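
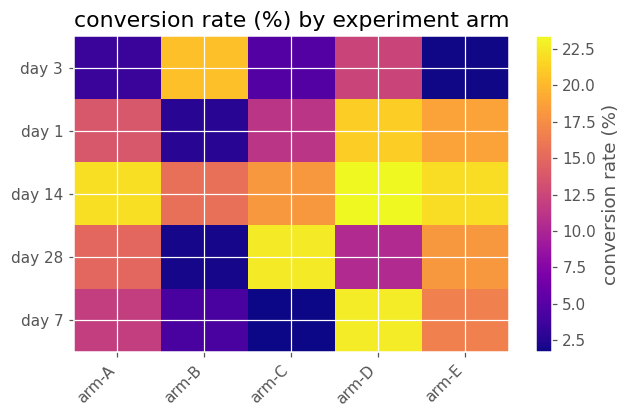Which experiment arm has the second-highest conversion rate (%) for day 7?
arm-E

Top 3 for day 7: arm-D ≈ 22, arm-E ≈ 16, arm-A ≈ 12.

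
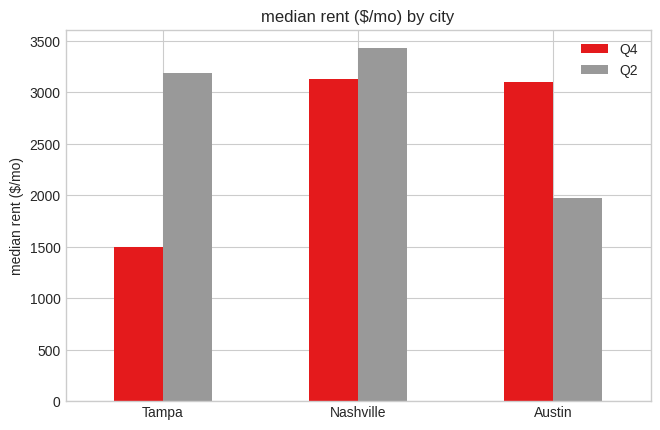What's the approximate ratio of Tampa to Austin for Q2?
Tampa ≈ 3000, Austin ≈ 2000; 3000/2000 ≈ 1.5.

≈ 1.5×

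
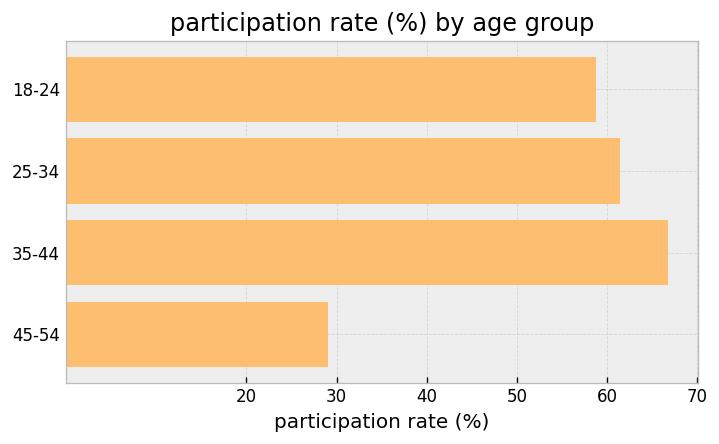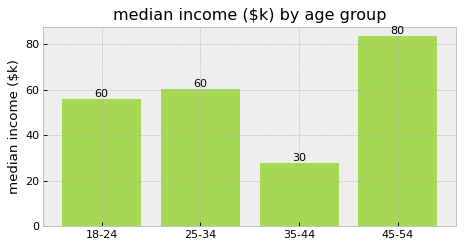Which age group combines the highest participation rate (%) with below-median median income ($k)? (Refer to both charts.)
35-44

Chart 2 median median income ($k) ≈ 60; below-median age groups: 18-24, 35-44. Among those, 35-44 has the highest participation rate (%) (≈ 70).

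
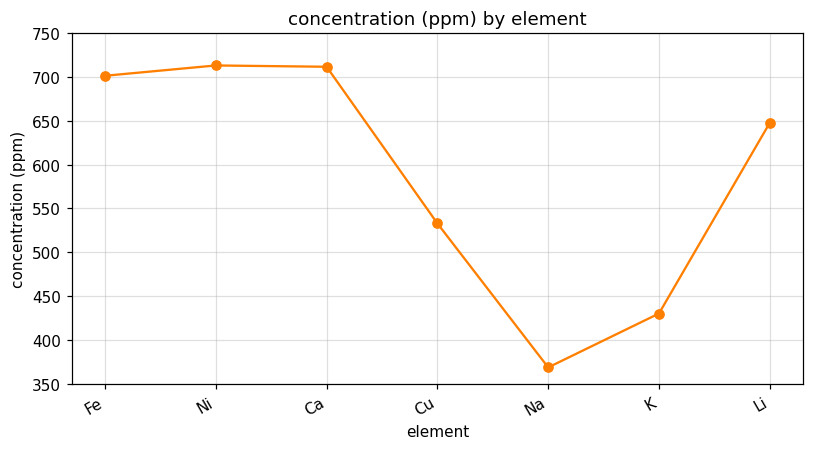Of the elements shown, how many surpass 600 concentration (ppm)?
Above 600: Fe, Ni, Ca, Li.

4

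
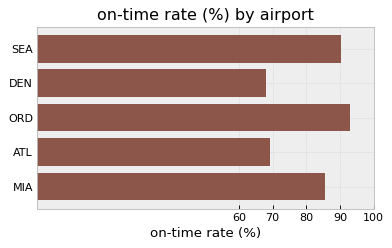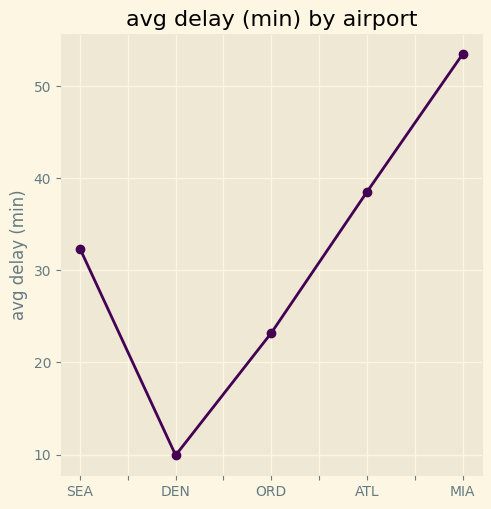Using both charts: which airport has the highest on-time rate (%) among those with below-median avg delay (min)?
ORD

Chart 2 median avg delay (min) ≈ 30; below-median airports: DEN, ORD. Among those, ORD has the highest on-time rate (%) (≈ 90).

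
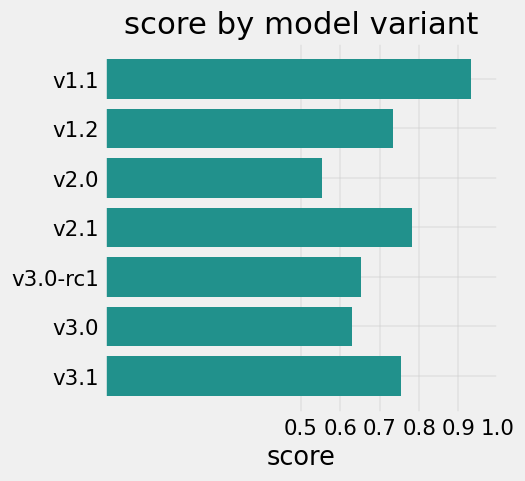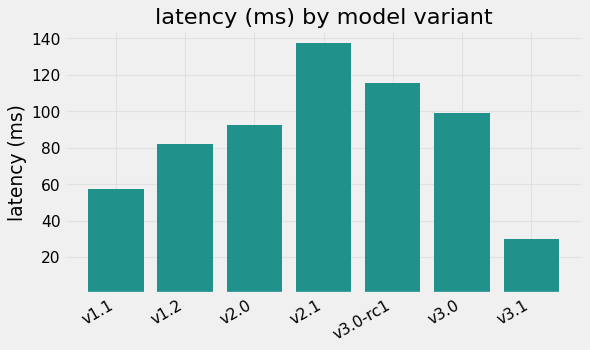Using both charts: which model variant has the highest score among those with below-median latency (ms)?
Chart 2 median latency (ms) ≈ 100; below-median model variants: v1.1, v1.2, v3.1. Among those, v1.1 has the highest score (≈ 0.9).

v1.1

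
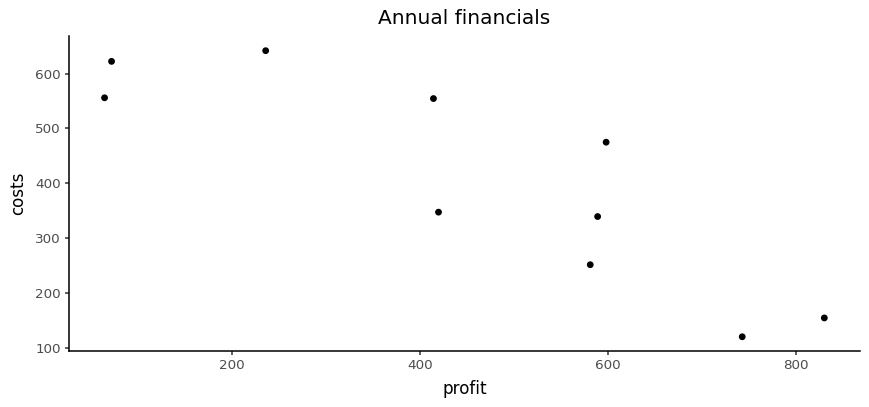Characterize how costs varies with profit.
Points are negatively correlated; strong (|r| ≈ 0.9).

negative, strong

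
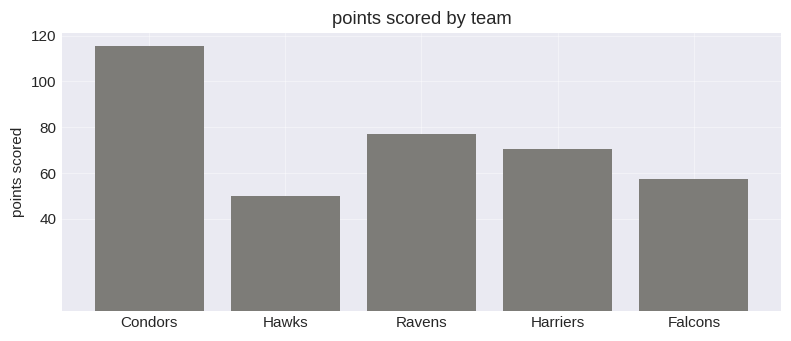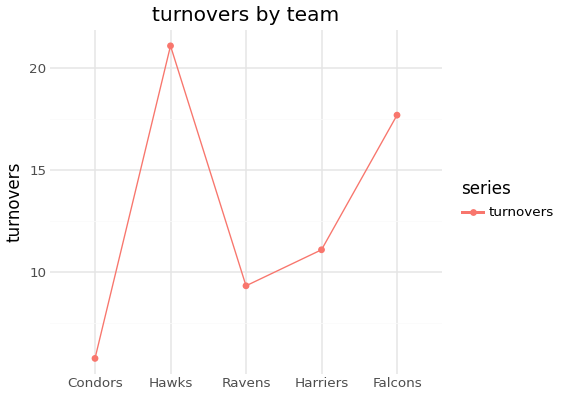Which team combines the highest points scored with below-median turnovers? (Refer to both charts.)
Condors

Chart 2 median turnovers ≈ 12; below-median teams: Condors, Ravens. Among those, Condors has the highest points scored (≈ 120).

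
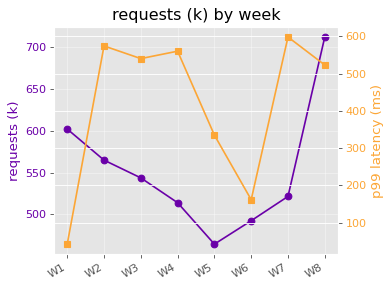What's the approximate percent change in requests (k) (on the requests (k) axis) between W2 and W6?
W2 ≈ 575, W6 ≈ 500; (500 − 575) / 575 ≈ -13%.

≈ -13%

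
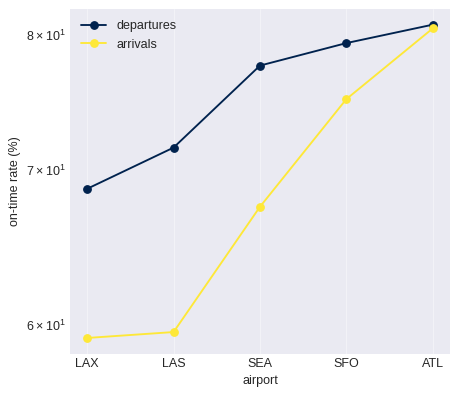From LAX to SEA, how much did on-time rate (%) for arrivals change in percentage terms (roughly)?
≈ +13.3%

LAX ≈ 60, SEA ≈ 68; (68 − 60) / 60 ≈ +13.3%.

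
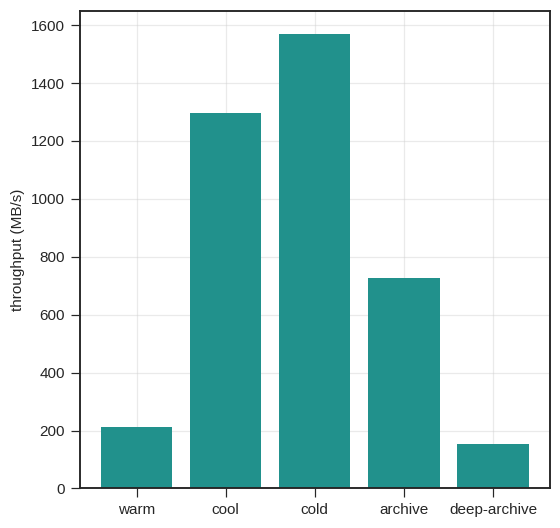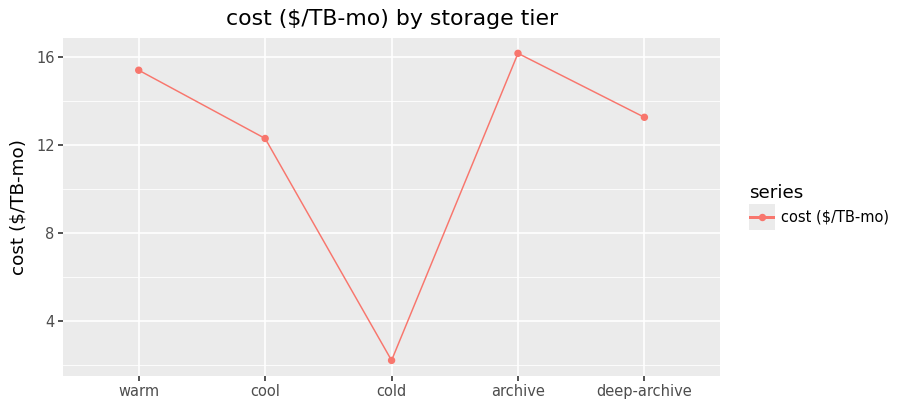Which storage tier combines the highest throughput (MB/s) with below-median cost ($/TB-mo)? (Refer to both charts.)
cold

Chart 2 median cost ($/TB-mo) ≈ 14; below-median storage tiers: cool, cold. Among those, cold has the highest throughput (MB/s) (≈ 1600).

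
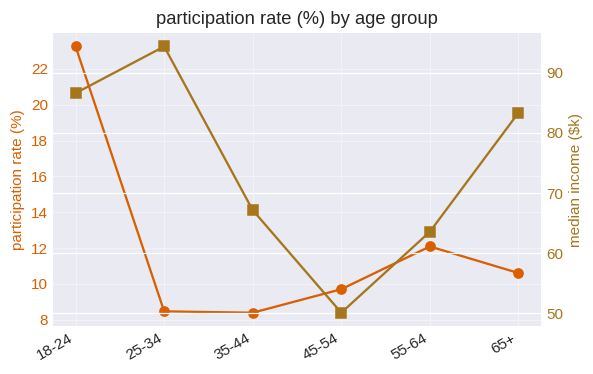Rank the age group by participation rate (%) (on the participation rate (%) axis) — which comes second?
Top 3 (on the participation rate (%) axis): 18-24 ≈ 24, 55-64 ≈ 12, 65+ ≈ 10.

55-64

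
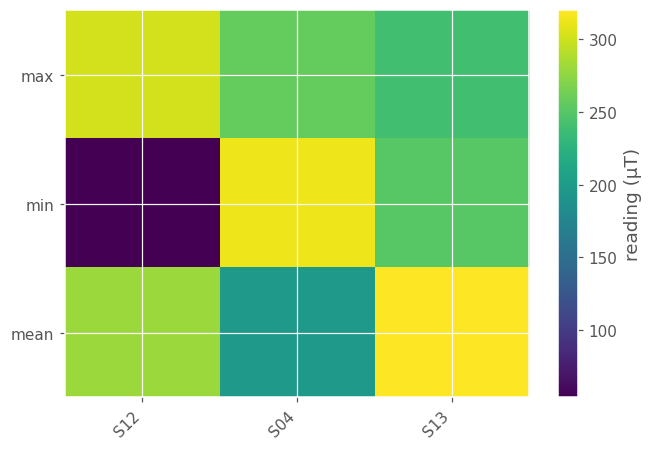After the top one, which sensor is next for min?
S13

Top 3 for min: S04 ≈ 325, S13 ≈ 250, S12 ≈ 50.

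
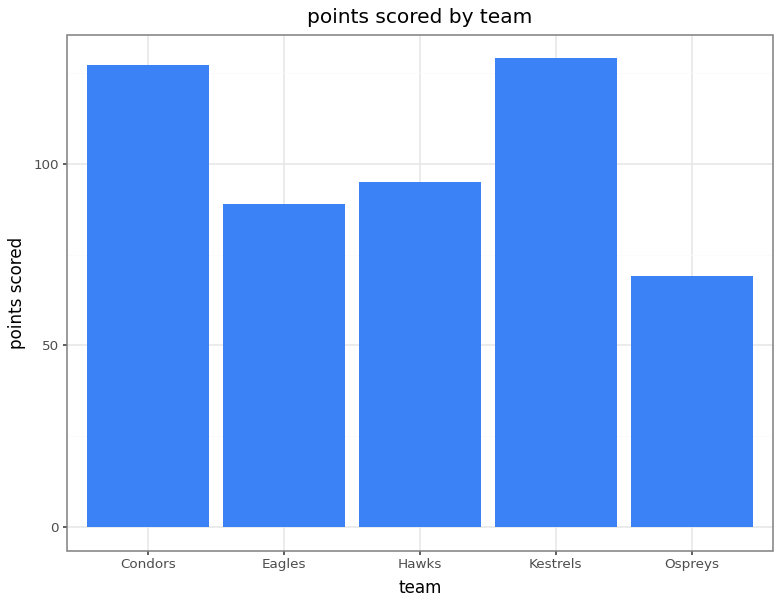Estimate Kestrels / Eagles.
≈ 1.5×

Kestrels ≈ 120, Eagles ≈ 80; 120/80 ≈ 1.5.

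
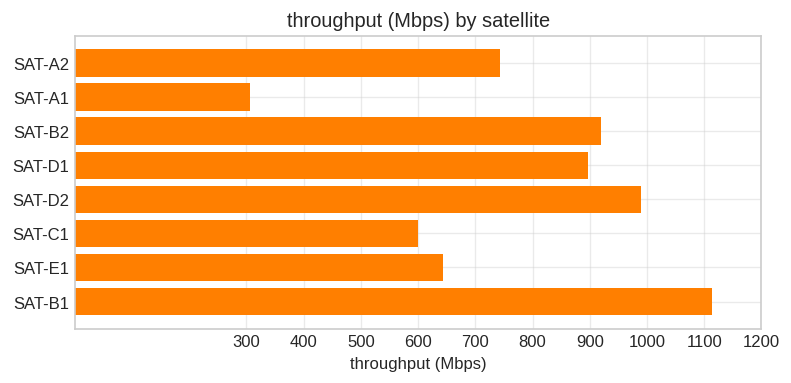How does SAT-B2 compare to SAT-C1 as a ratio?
SAT-B2 ≈ 900, SAT-C1 ≈ 600; 900/600 ≈ 1.5.

≈ 1.5×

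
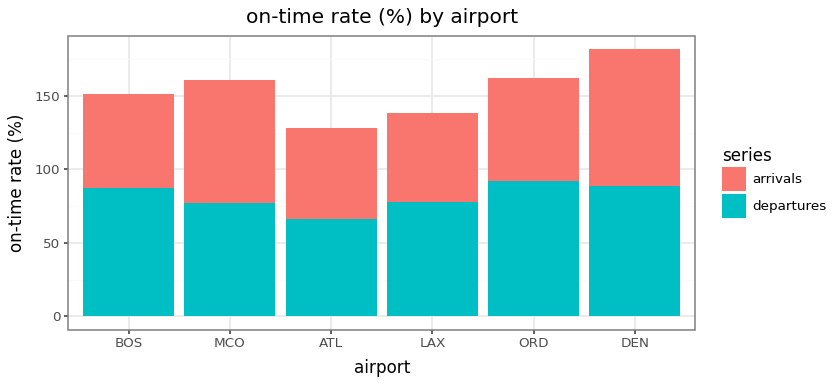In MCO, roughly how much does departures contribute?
departures top ≈ 80, bottom ≈ 0; segment ≈ 80.

≈ 80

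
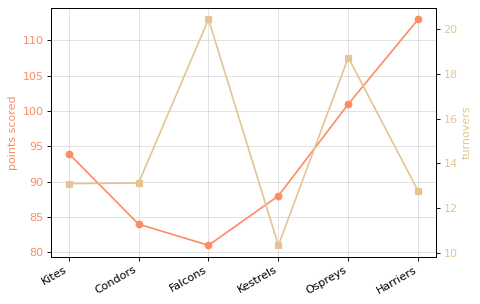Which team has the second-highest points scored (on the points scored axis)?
Top 3 (on the points scored axis): Harriers ≈ 115, Ospreys ≈ 100, Kites ≈ 95.

Ospreys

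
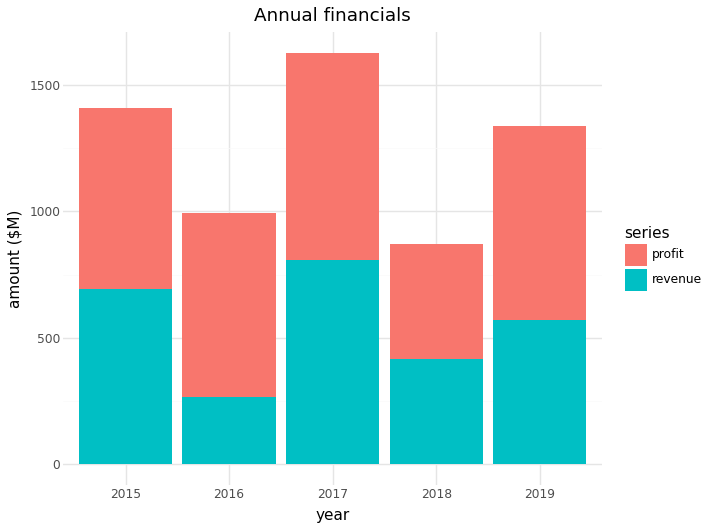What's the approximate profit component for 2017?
≈ 800

profit top ≈ 1600, bottom ≈ 800; segment ≈ 800.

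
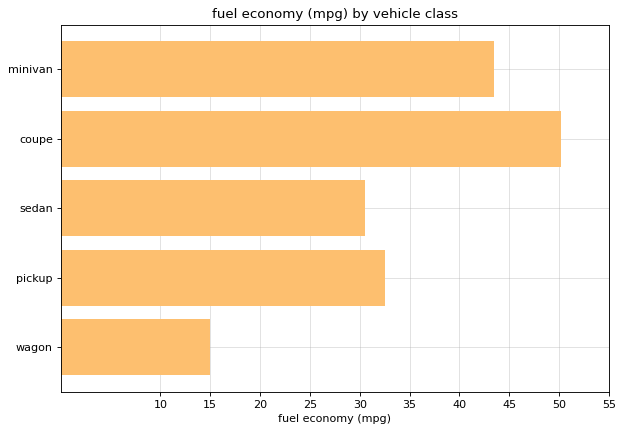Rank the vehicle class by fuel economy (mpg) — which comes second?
Top 3: coupe ≈ 50, minivan ≈ 45, pickup ≈ 30.

minivan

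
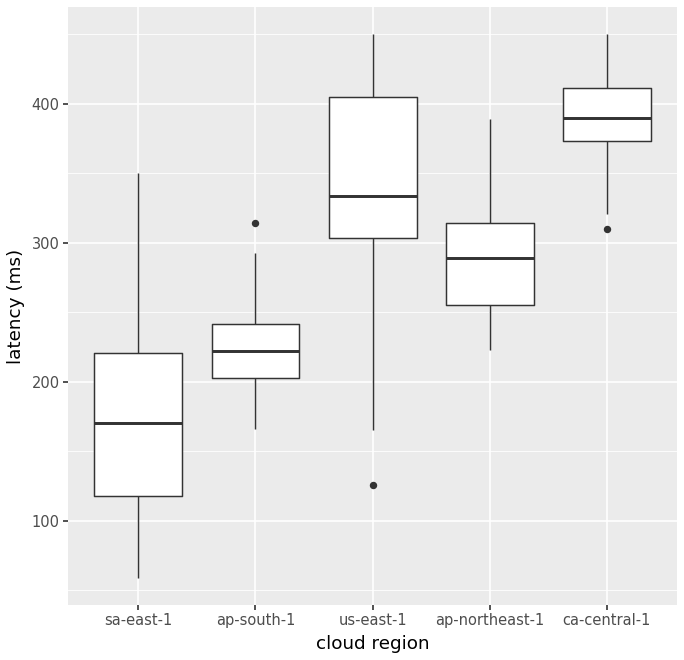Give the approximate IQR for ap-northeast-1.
Q3 ≈ 320, Q1 ≈ 260; IQR ≈ 60.

≈ 60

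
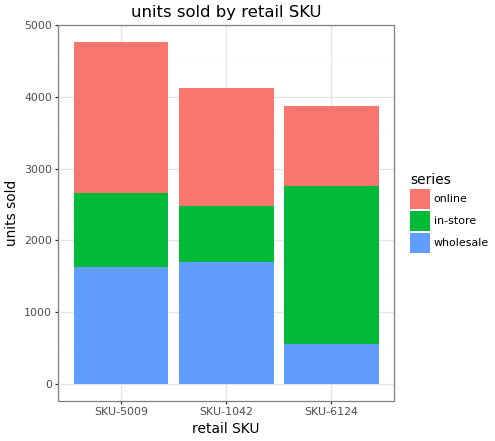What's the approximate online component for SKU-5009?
≈ 2500

online top ≈ 5000, bottom ≈ 2500; segment ≈ 2500.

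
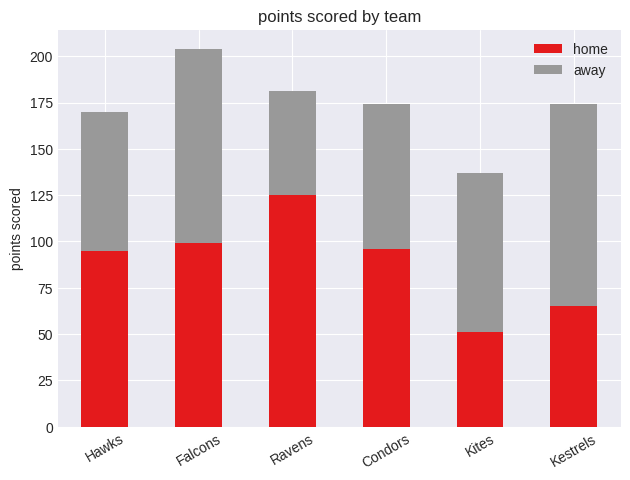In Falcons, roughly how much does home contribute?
home top ≈ 100, bottom ≈ 0; segment ≈ 100.

≈ 100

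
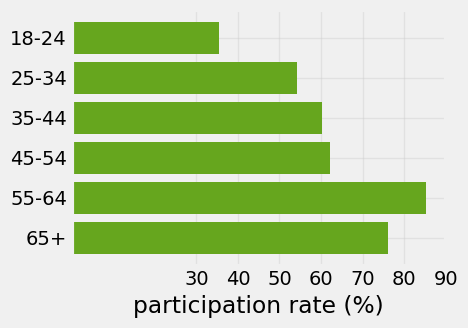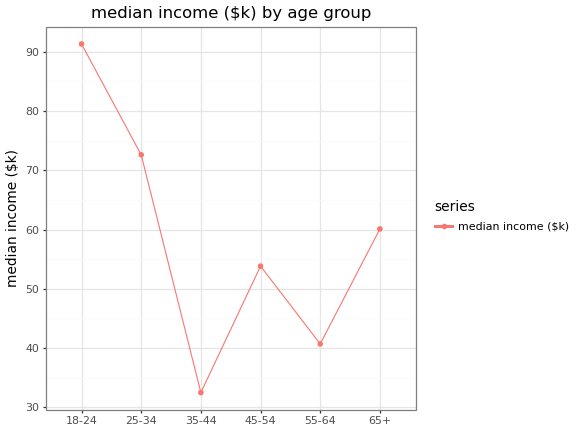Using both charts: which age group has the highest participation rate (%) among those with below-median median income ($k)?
55-64

Chart 2 median median income ($k) ≈ 60; below-median age groups: 35-44, 45-54, 55-64. Among those, 55-64 has the highest participation rate (%) (≈ 90).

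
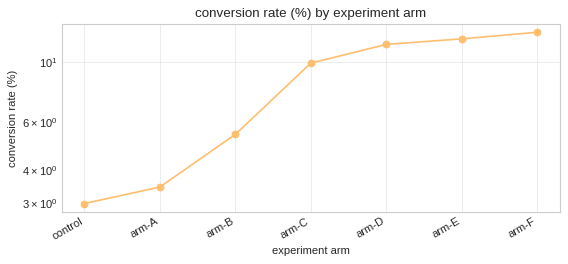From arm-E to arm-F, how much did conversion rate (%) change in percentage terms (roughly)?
≈ +8.3%

arm-E ≈ 12, arm-F ≈ 13; (13 − 12) / 12 ≈ +8.3%.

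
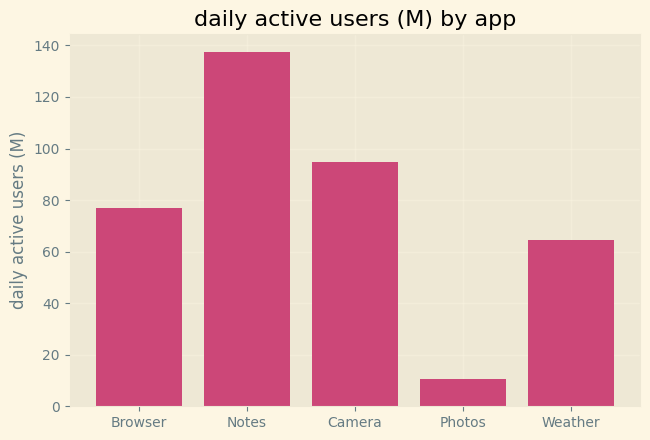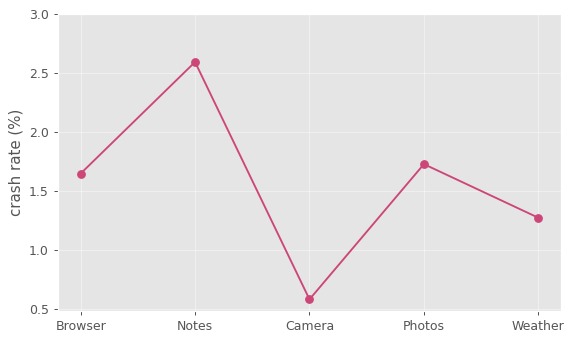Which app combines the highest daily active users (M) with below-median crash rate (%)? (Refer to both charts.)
Camera

Chart 2 median crash rate (%) ≈ 1.5; below-median apps: Camera, Weather. Among those, Camera has the highest daily active users (M) (≈ 100).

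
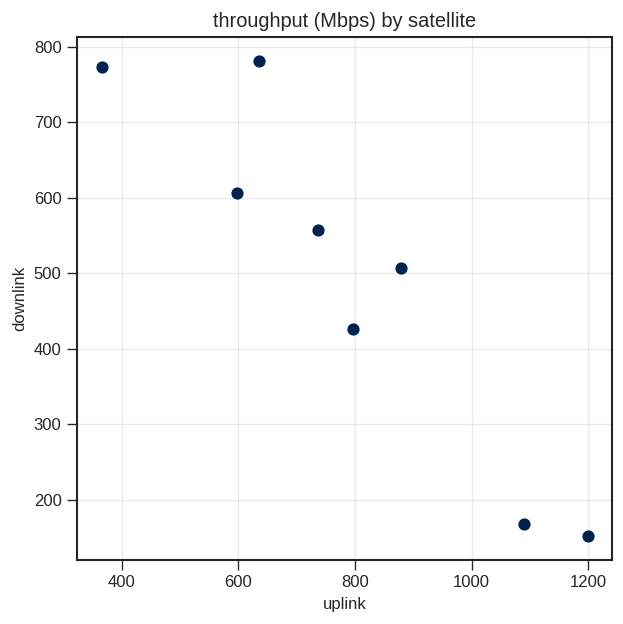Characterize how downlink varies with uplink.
negative, strong

Points are negatively correlated; strong (|r| ≈ 0.9).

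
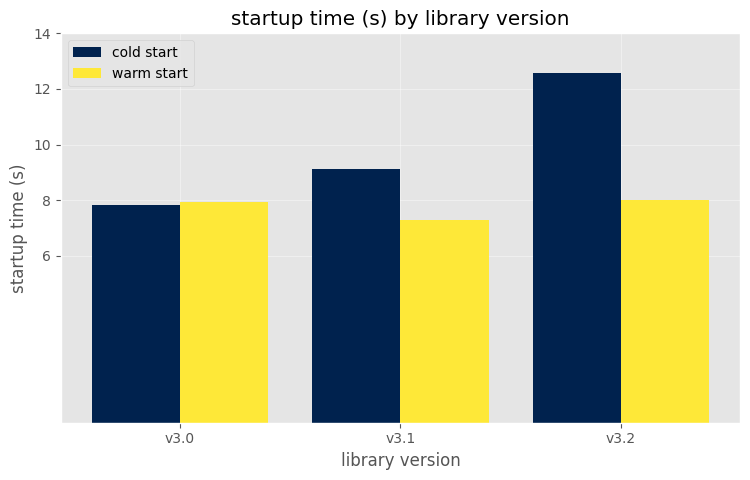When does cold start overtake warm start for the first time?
v3.1

v3.0: cold start ≈ 8 vs warm start ≈ 8 (not yet); v3.1: cold start ≈ 10 vs warm start ≈ 8 (first crossover).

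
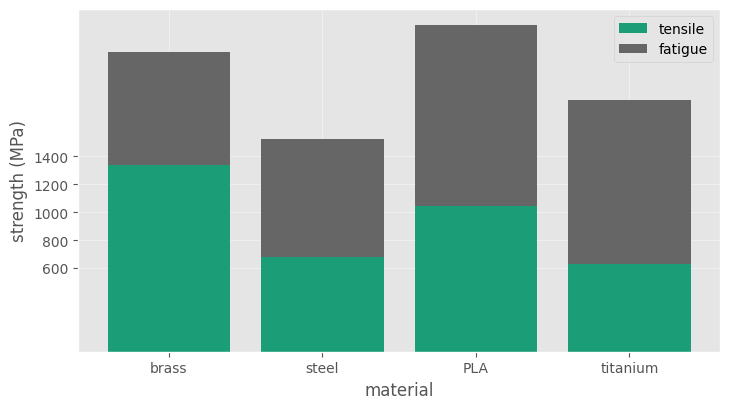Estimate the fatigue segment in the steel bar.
fatigue top ≈ 1600, bottom ≈ 600; segment ≈ 1000.

≈ 1000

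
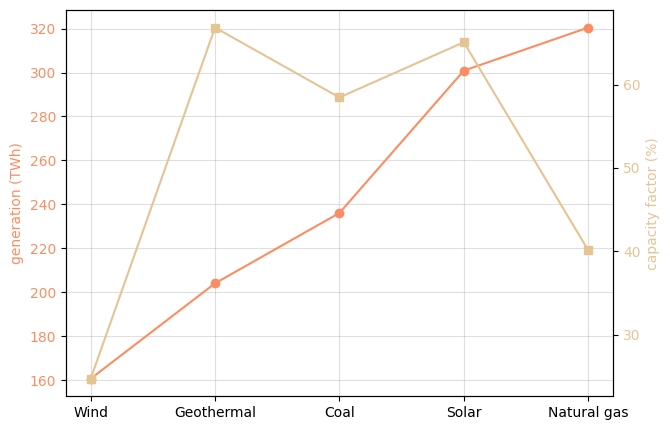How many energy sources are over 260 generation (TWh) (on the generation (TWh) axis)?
Above 260: Solar, Natural gas.

2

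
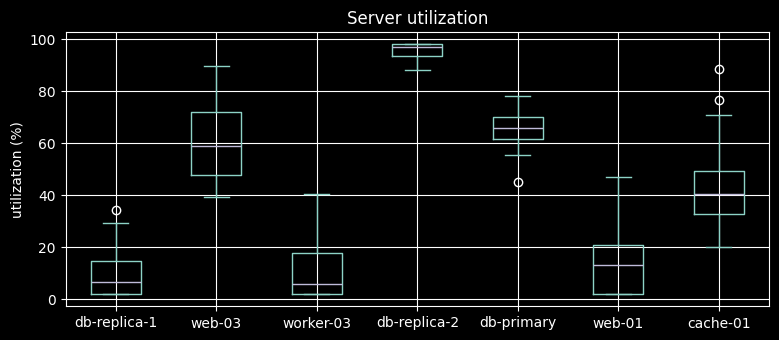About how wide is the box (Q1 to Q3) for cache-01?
≈ 20

Q3 ≈ 50, Q1 ≈ 30; IQR ≈ 20.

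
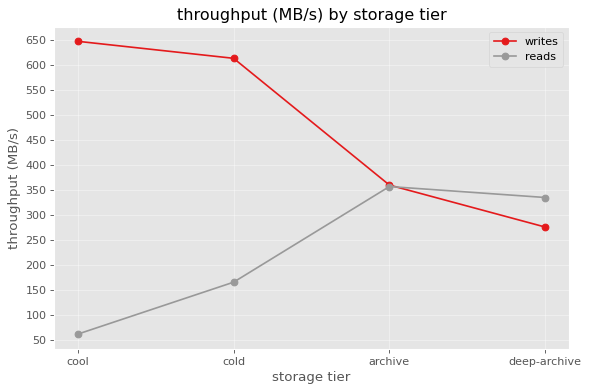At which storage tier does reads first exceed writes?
archive: reads ≈ 350 vs writes ≈ 350 (not yet); deep-archive: reads ≈ 350 vs writes ≈ 300 (first crossover).

deep-archive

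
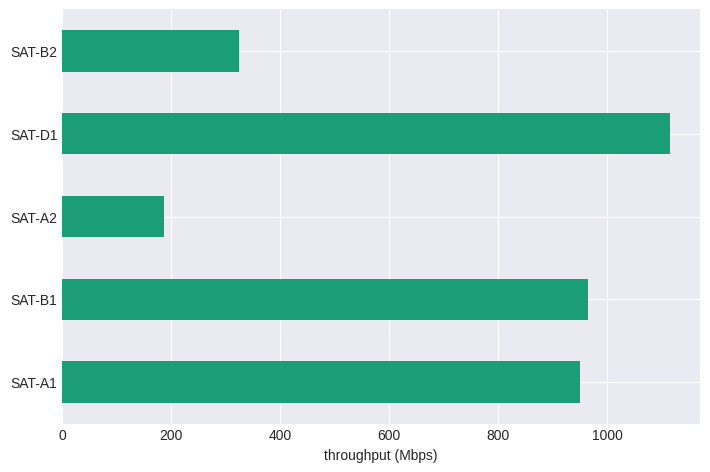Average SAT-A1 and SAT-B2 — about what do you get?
≈ 600

(900 + 300) / 2 ≈ 600.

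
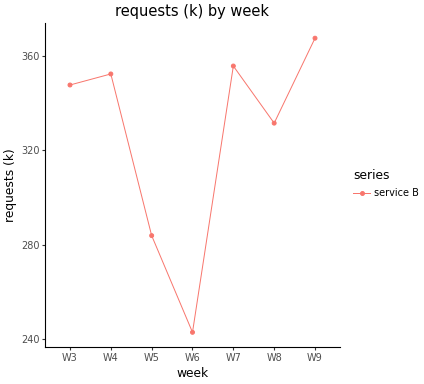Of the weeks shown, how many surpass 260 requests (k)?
Above 260: W3, W4, W5, W7, W8, W9.

6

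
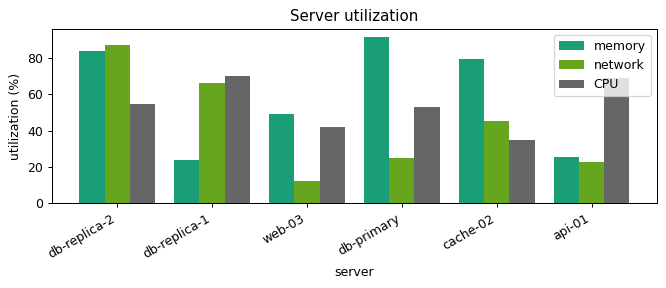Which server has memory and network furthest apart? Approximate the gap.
db-primary, ≈ 70 %

db-primary: memory ≈ 90, network ≈ 20 → gap ≈ 70. Next-largest (db-replica-1) is only ≈ 50.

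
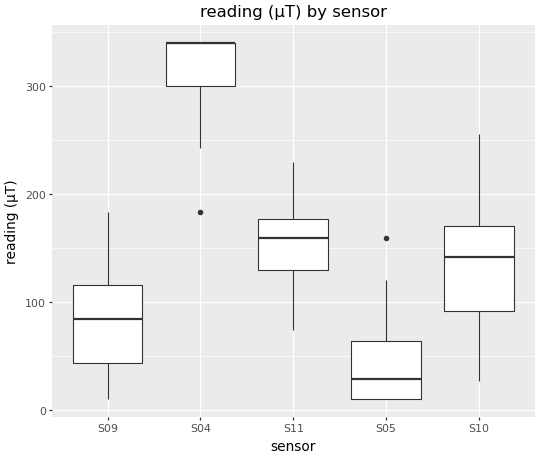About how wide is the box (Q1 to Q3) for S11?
≈ 50

Q3 ≈ 175, Q1 ≈ 125; IQR ≈ 50.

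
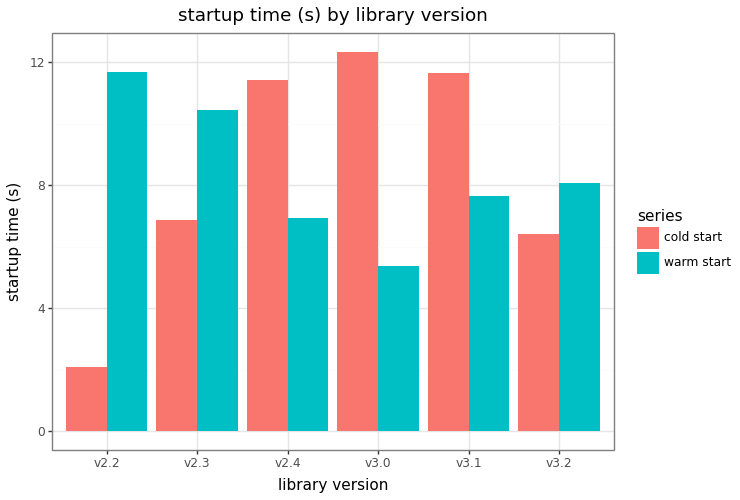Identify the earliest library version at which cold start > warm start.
v2.4

v2.3: cold start ≈ 6 vs warm start ≈ 10 (not yet); v2.4: cold start ≈ 12 vs warm start ≈ 6 (first crossover).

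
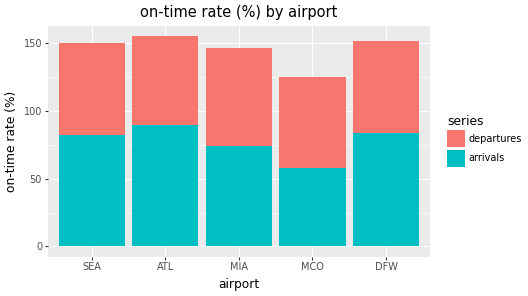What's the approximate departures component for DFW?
≈ 80

departures top ≈ 160, bottom ≈ 80; segment ≈ 80.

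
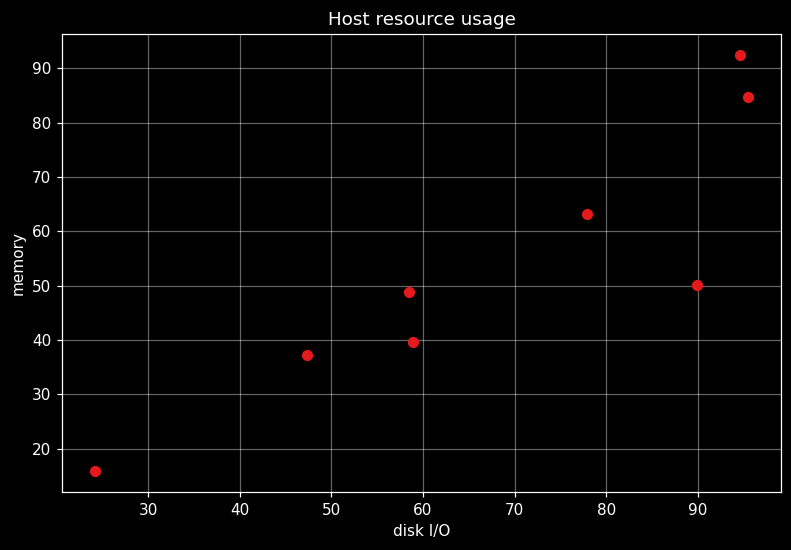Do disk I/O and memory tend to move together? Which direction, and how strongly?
positive, strong

Points are positively correlated; strong (|r| ≈ 0.9).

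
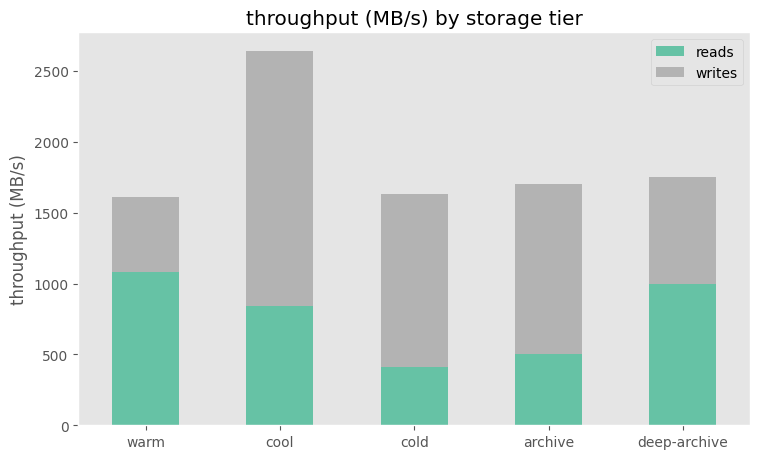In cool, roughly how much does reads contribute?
≈ 1000

reads top ≈ 1000, bottom ≈ 0; segment ≈ 1000.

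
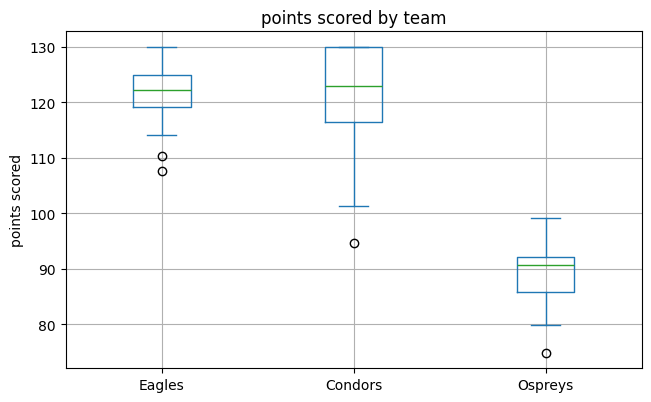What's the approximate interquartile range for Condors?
Q3 ≈ 130, Q1 ≈ 115; IQR ≈ 15.

≈ 15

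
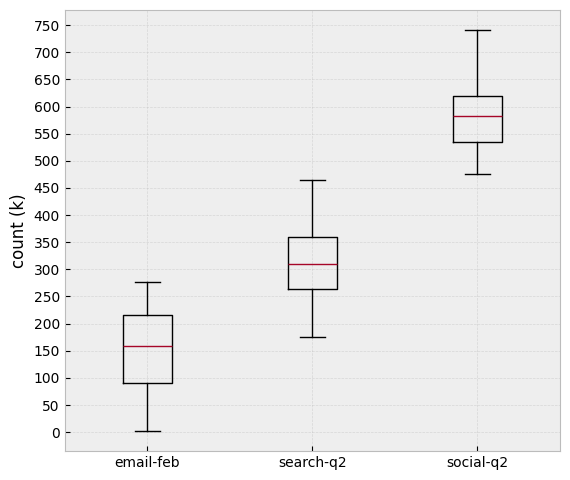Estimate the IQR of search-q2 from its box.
≈ 100

Q3 ≈ 350, Q1 ≈ 250; IQR ≈ 100.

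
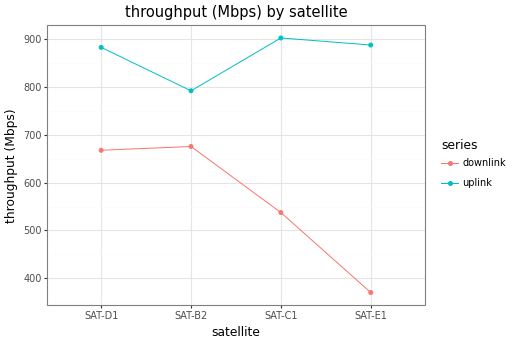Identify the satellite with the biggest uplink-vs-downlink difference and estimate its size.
SAT-E1, ≈ 550 Mbps

SAT-E1: uplink ≈ 900, downlink ≈ 350 → gap ≈ 550. Next-largest (SAT-C1) is only ≈ 350.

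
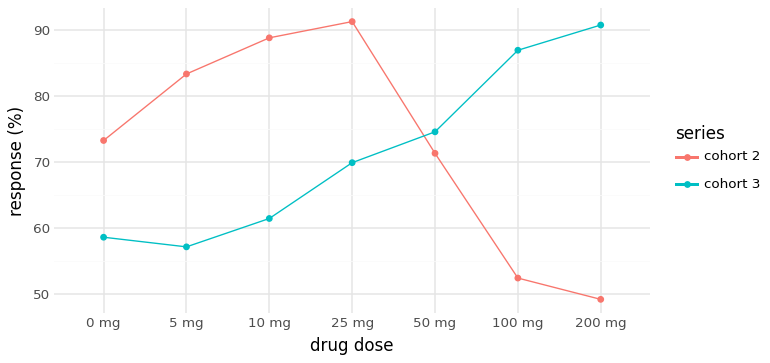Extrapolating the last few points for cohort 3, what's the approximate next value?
≈ 97.5

Last three: 75, 85, 90 → slope ≈ 7.5/step → next ≈ 97.5.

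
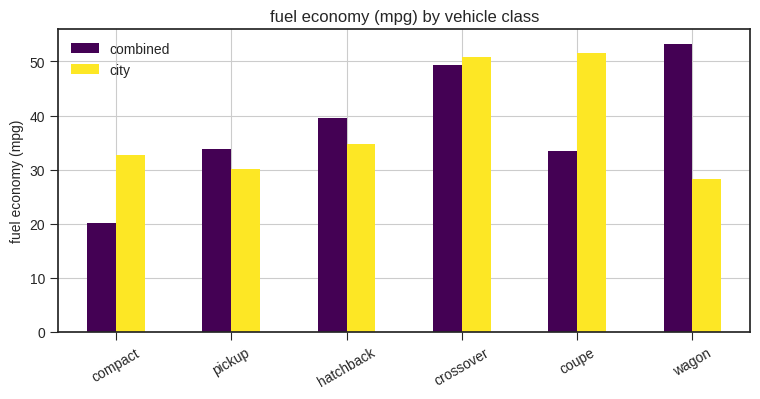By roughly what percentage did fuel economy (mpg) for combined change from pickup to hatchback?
≈ +14.3%

pickup ≈ 35, hatchback ≈ 40; (40 − 35) / 35 ≈ +14.3%.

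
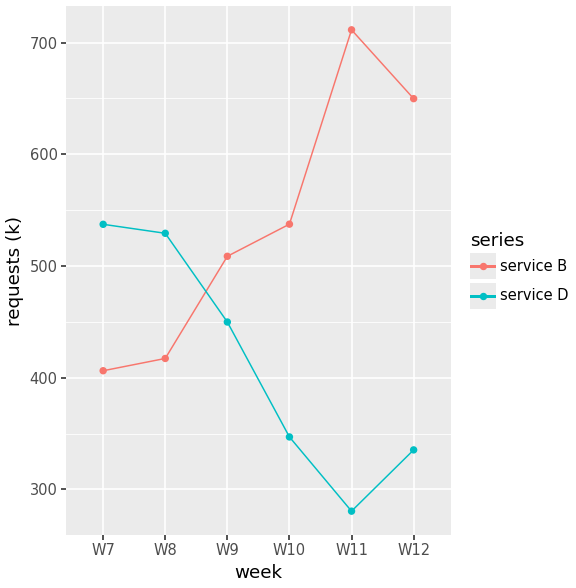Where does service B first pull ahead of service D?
W8: service B ≈ 400 vs service D ≈ 550 (not yet); W9: service B ≈ 500 vs service D ≈ 450 (first crossover).

W9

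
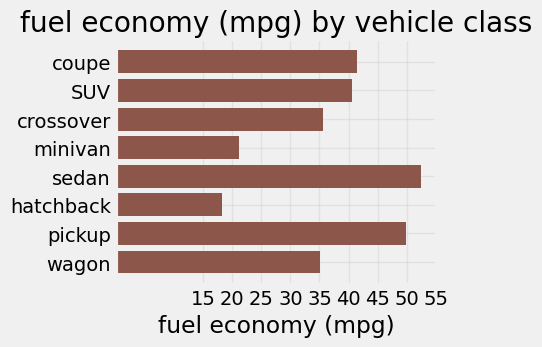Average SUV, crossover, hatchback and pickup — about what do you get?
≈ 36

(40 + 35 + 20 + 50) / 4 ≈ 36.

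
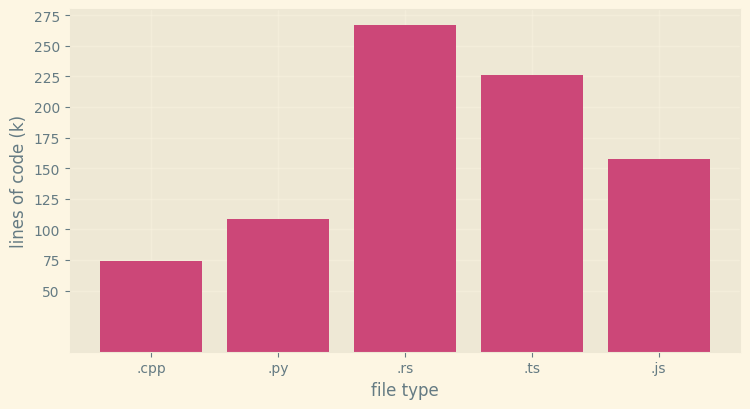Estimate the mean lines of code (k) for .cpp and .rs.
(75 + 275) / 2 ≈ 175.

≈ 175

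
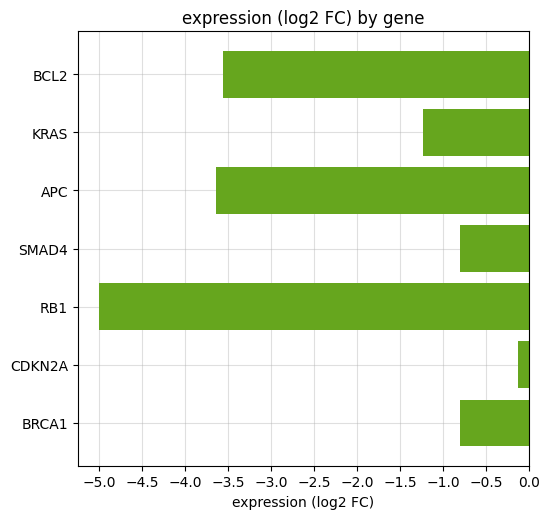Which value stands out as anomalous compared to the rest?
RB1

RB1 ≈ -5.0; the rest sit between ≈ -3.5 and ≈ 0.0.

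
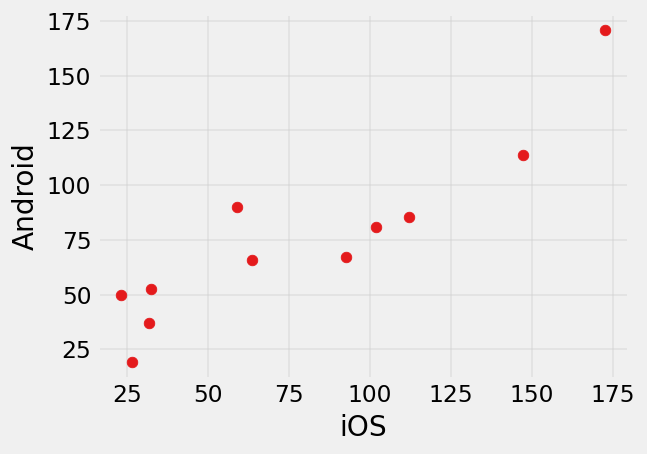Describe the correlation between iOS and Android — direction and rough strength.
positive, strong

Points are positively correlated; strong (|r| ≈ 0.9).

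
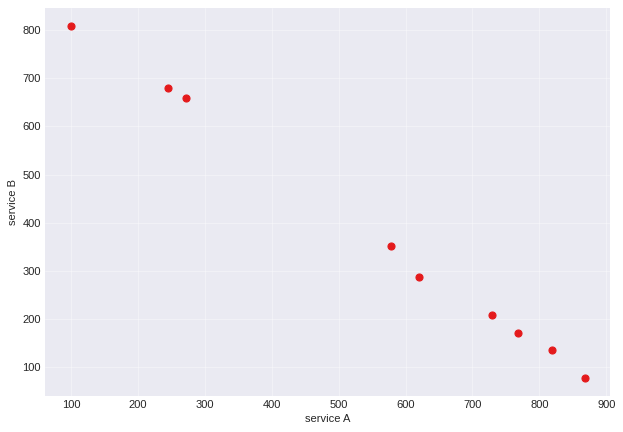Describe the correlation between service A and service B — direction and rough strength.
negative, strong

Points are negatively correlated; strong (|r| ≈ 1.0).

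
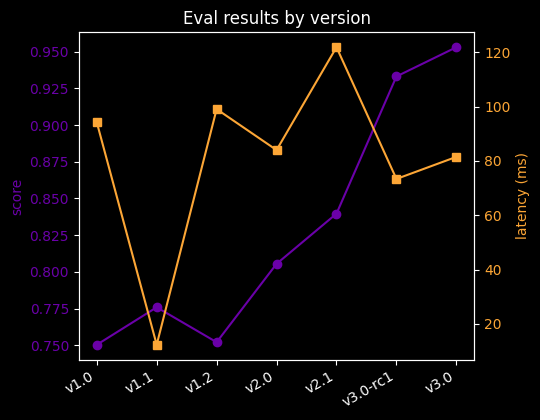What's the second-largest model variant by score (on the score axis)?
Top 3 (on the score axis): v3.0 ≈ 0.96, v3.0-rc1 ≈ 0.94, v2.1 ≈ 0.84.

v3.0-rc1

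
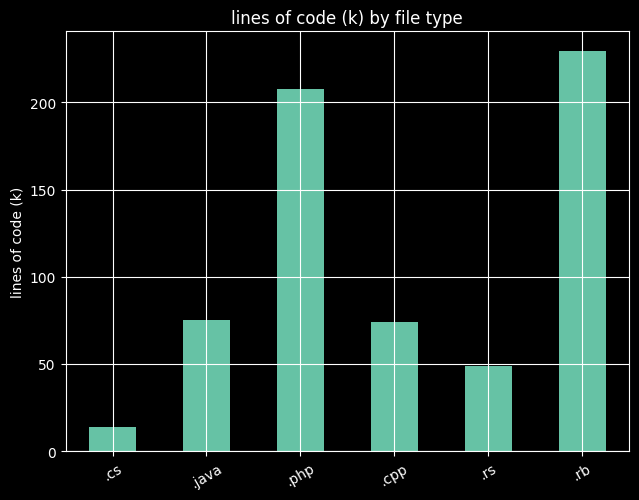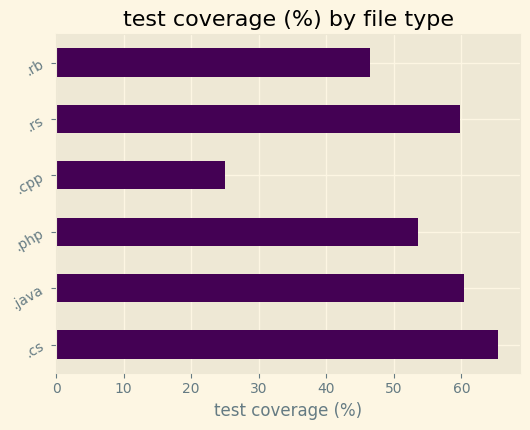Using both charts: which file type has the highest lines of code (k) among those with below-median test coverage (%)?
Chart 2 median test coverage (%) ≈ 60; below-median file types: .php, .cpp, .rb. Among those, .rb has the highest lines of code (k) (≈ 225).

.rb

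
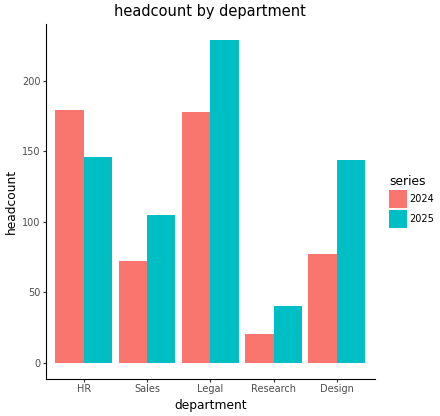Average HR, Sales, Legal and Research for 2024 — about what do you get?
≈ 115

(180 + 80 + 180 + 20) / 4 ≈ 115.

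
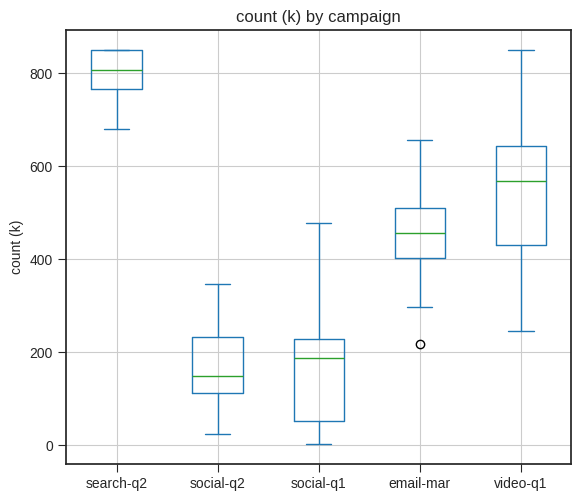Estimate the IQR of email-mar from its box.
Q3 ≈ 500, Q1 ≈ 400; IQR ≈ 100.

≈ 100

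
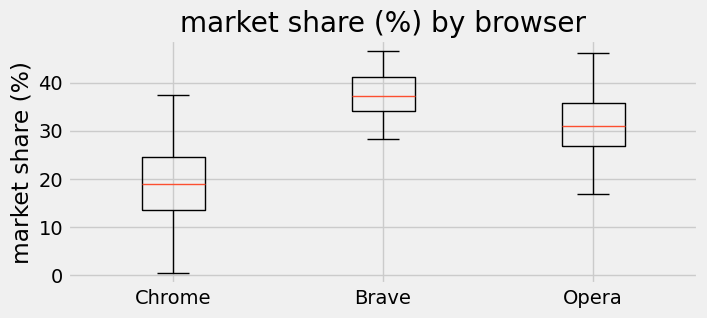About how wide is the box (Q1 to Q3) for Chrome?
Q3 ≈ 24, Q1 ≈ 14; IQR ≈ 10.

≈ 10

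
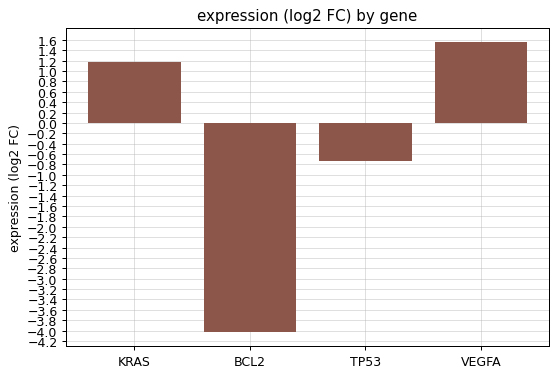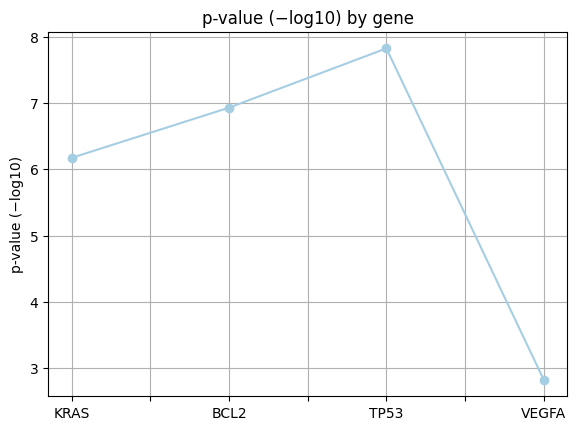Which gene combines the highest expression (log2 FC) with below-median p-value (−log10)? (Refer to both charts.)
Chart 2 median p-value (−log10) ≈ 7; below-median genes: KRAS, VEGFA. Among those, VEGFA has the highest expression (log2 FC) (≈ 1.6).

VEGFA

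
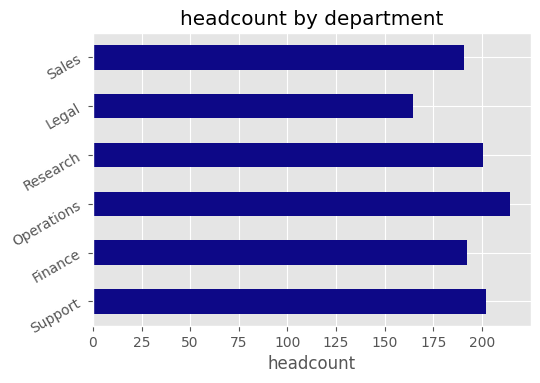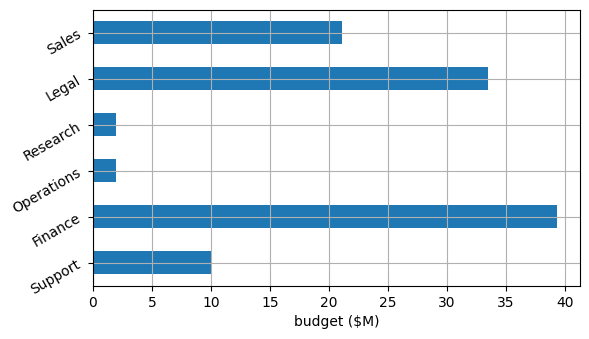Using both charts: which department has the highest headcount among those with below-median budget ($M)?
Chart 2 median budget ($M) ≈ 15; below-median departments: Support, Operations, Research. Among those, Operations has the highest headcount (≈ 220).

Operations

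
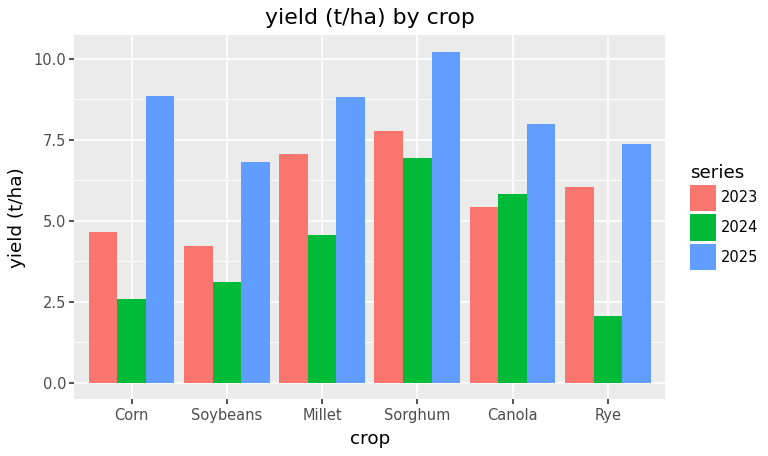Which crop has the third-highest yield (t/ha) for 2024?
Millet

Top 4 for 2024: Sorghum ≈ 7, Canola ≈ 6, Millet ≈ 5, Soybeans ≈ 3.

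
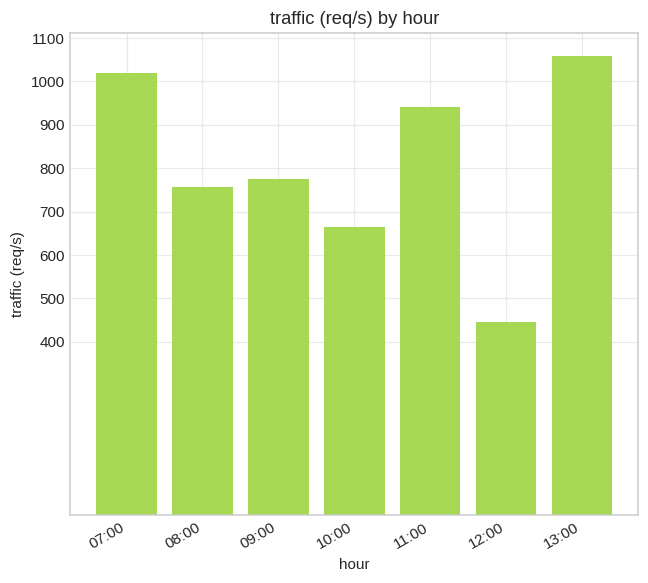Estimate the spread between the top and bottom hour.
≈ 700

Max 13:00 ≈ 1100, min 12:00 ≈ 400; range ≈ 700.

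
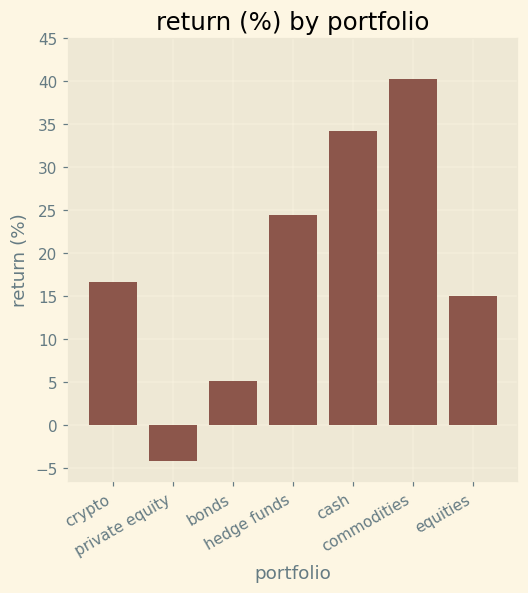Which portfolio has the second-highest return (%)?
Top 3: commodities ≈ 40, cash ≈ 35, hedge funds ≈ 25.

cash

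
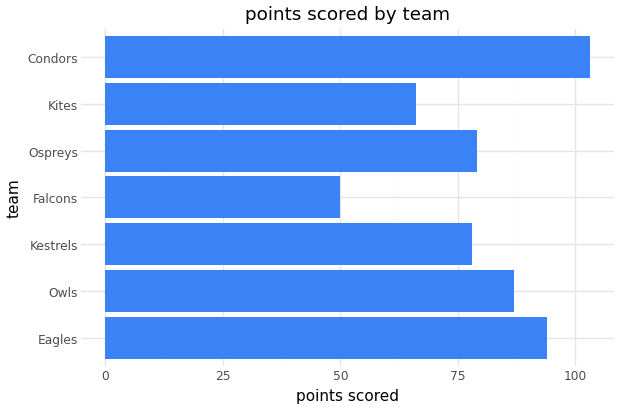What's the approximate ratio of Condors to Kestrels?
≈ 1.25×

Condors ≈ 100, Kestrels ≈ 80; 100/80 ≈ 1.25.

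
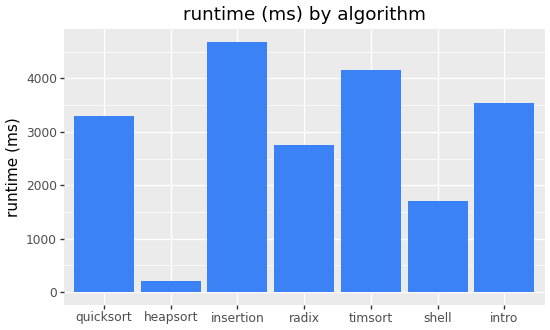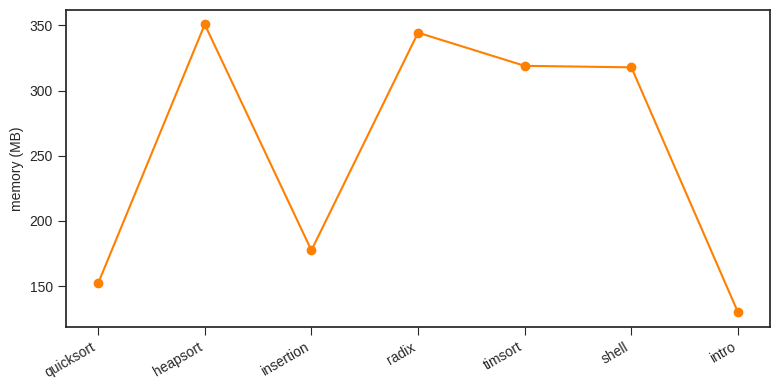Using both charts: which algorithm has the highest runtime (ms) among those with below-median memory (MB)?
Chart 2 median memory (MB) ≈ 300; below-median algorithms: quicksort, insertion, intro. Among those, insertion has the highest runtime (ms) (≈ 4500).

insertion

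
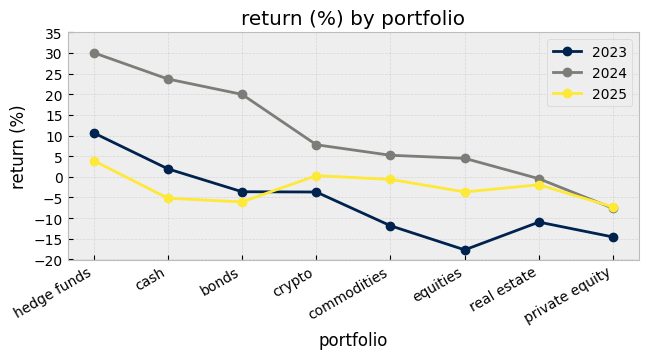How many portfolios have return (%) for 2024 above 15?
3

Above 15: hedge funds, cash, bonds.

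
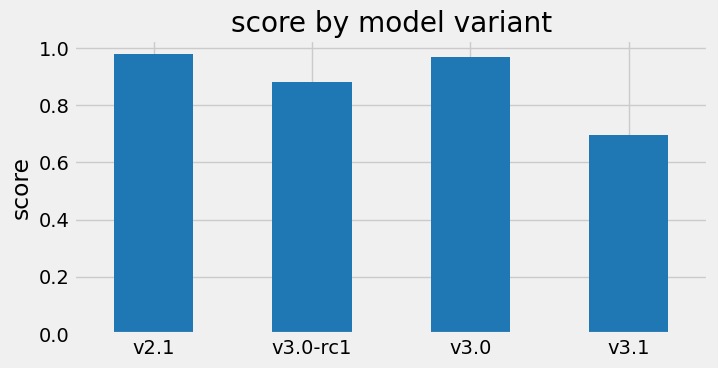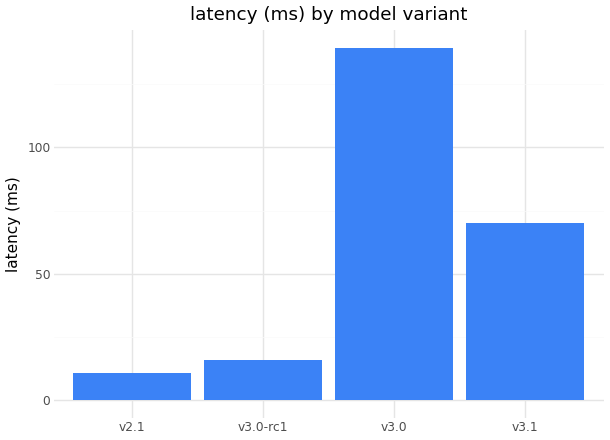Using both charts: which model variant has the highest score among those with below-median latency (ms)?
v2.1

Chart 2 median latency (ms) ≈ 40; below-median model variants: v2.1, v3.0-rc1. Among those, v2.1 has the highest score (≈ 1).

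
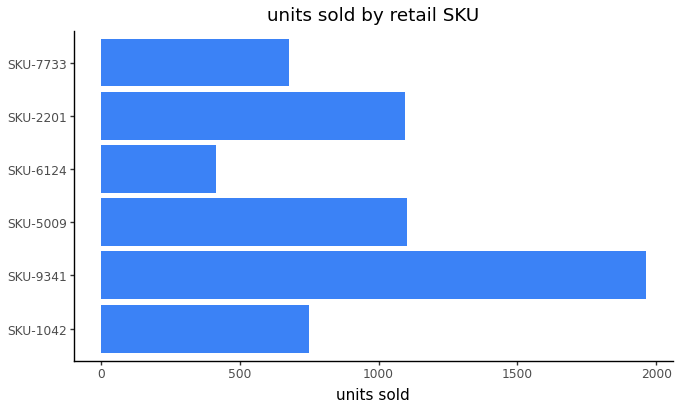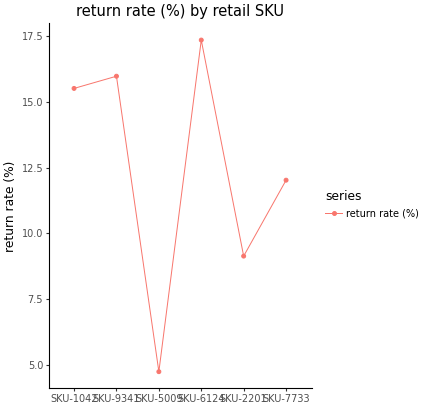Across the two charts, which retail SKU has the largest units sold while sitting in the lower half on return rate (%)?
SKU-5009

Chart 2 median return rate (%) ≈ 14; below-median retail SKUs: SKU-5009, SKU-2201, SKU-7733. Among those, SKU-5009 has the highest units sold (≈ 1200).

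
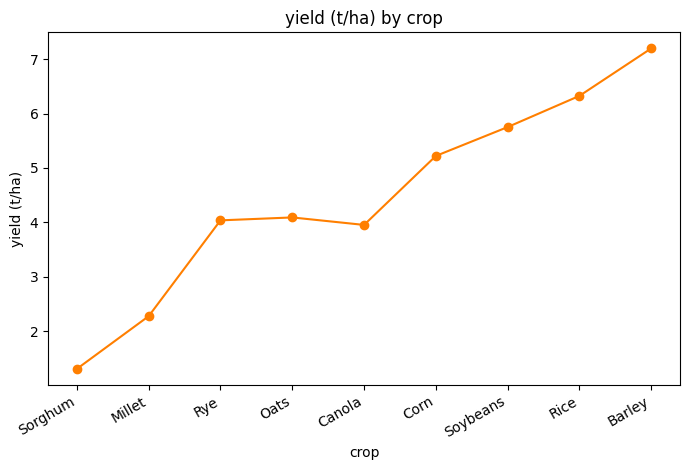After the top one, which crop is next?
Rice

Top 3: Barley ≈ 7.0, Rice ≈ 6.5, Soybeans ≈ 6.0.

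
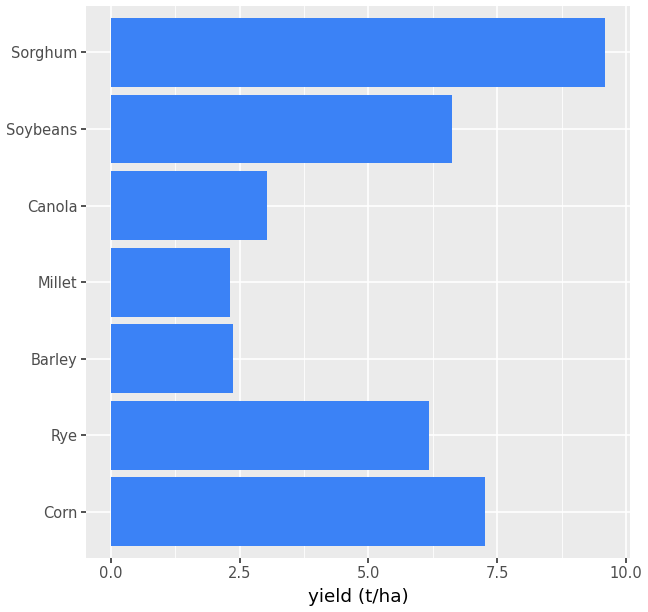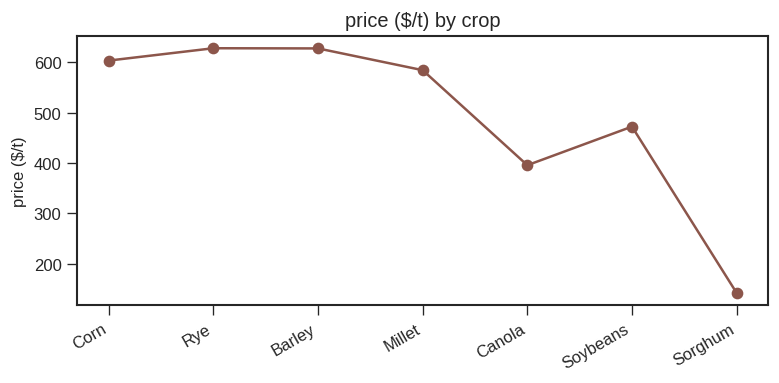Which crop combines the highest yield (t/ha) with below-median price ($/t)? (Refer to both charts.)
Chart 2 median price ($/t) ≈ 600; below-median crops: Canola, Soybeans, Sorghum. Among those, Sorghum has the highest yield (t/ha) (≈ 10).

Sorghum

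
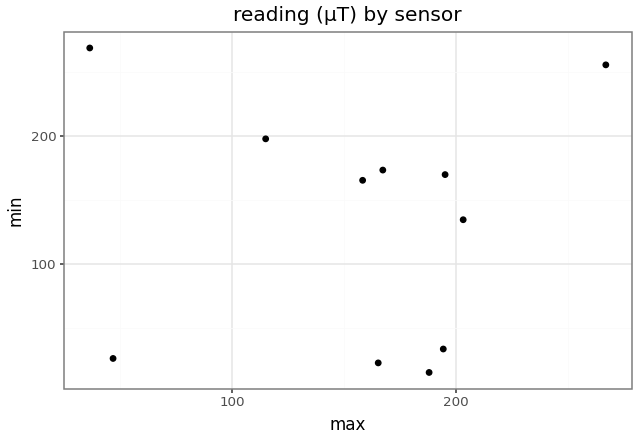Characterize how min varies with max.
Points are roughly uncorrelated; weak (|r| ≈ 0.0).

no clear correlation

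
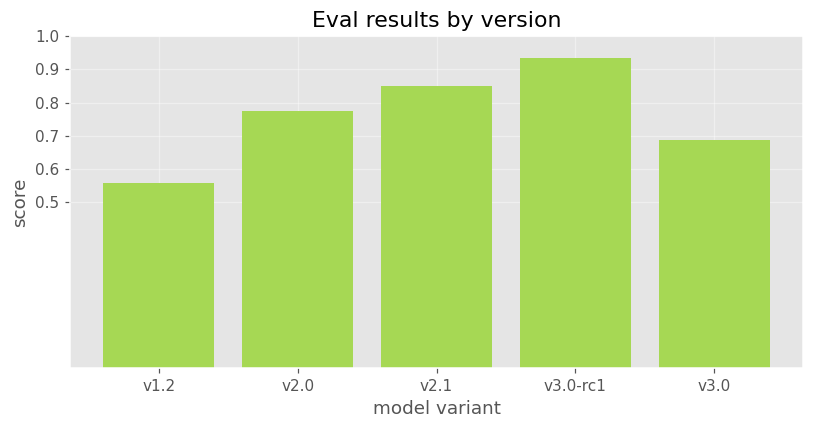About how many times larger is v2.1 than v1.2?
v2.1 ≈ 0.9, v1.2 ≈ 0.6; 0.9/0.6 ≈ 1.5.

≈ 1.5×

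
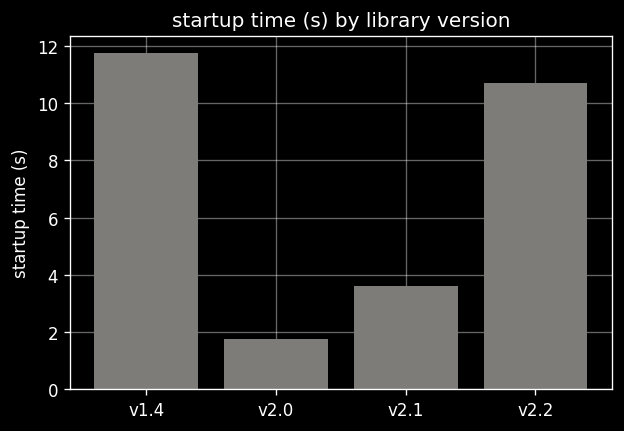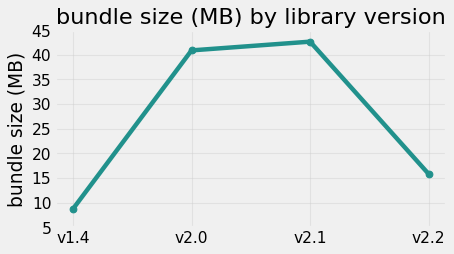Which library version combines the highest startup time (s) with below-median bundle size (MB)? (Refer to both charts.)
Chart 2 median bundle size (MB) ≈ 30; below-median library versions: v1.4, v2.2. Among those, v1.4 has the highest startup time (s) (≈ 12).

v1.4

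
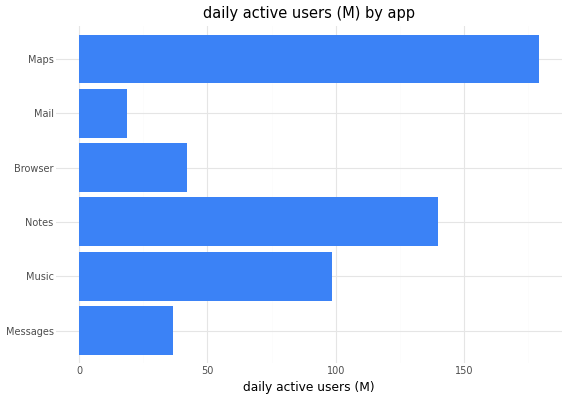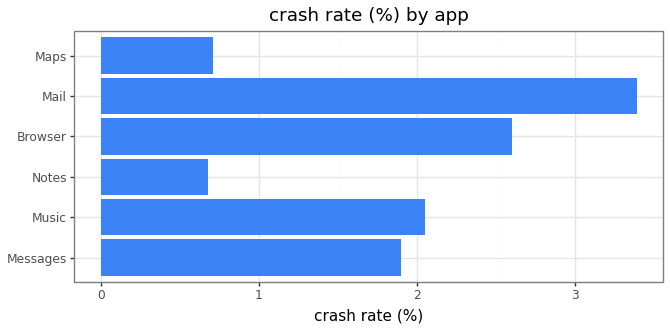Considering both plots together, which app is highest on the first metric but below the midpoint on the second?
Maps

Chart 2 median crash rate (%) ≈ 2; below-median apps: Messages, Notes, Maps. Among those, Maps has the highest daily active users (M) (≈ 180).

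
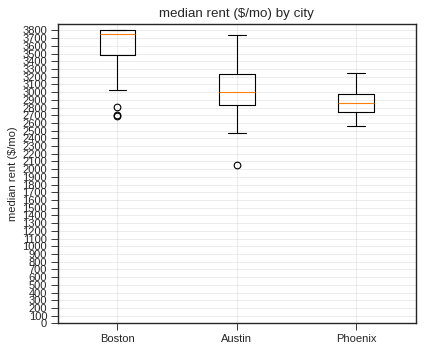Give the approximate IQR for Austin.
≈ 400

Q3 ≈ 3200, Q1 ≈ 2800; IQR ≈ 400.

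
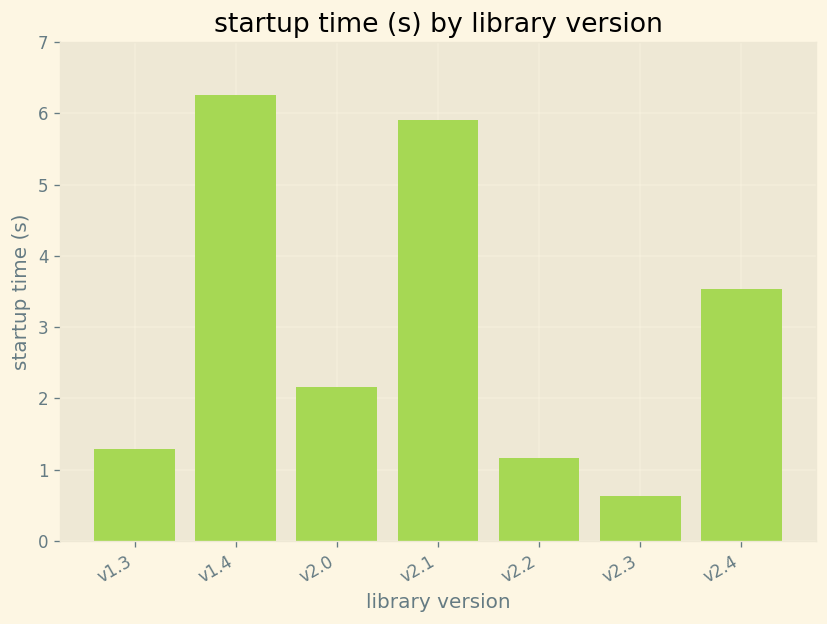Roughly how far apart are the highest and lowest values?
≈ 5

Max v1.4 ≈ 6, min v2.3 ≈ 1; range ≈ 5.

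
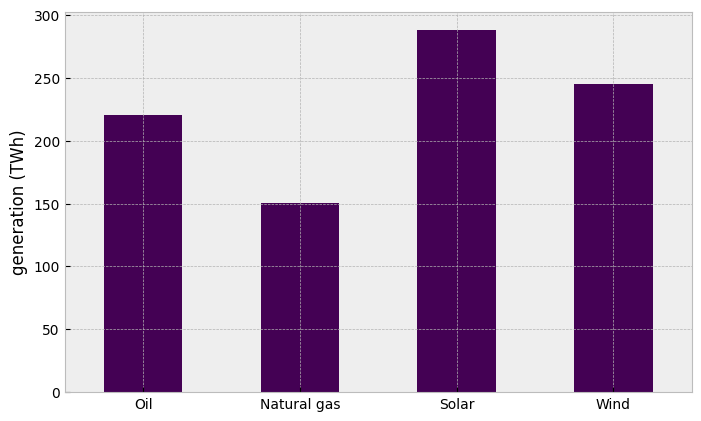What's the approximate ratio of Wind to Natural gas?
≈ 1.67×

Wind ≈ 250, Natural gas ≈ 150; 250/150 ≈ 1.67.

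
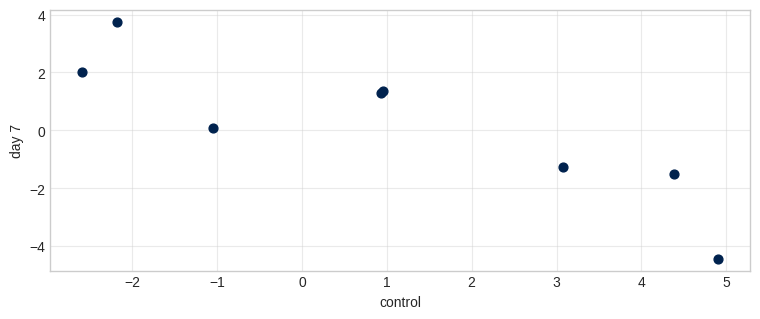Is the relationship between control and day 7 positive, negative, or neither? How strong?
Points are negatively correlated; strong (|r| ≈ 0.9).

negative, strong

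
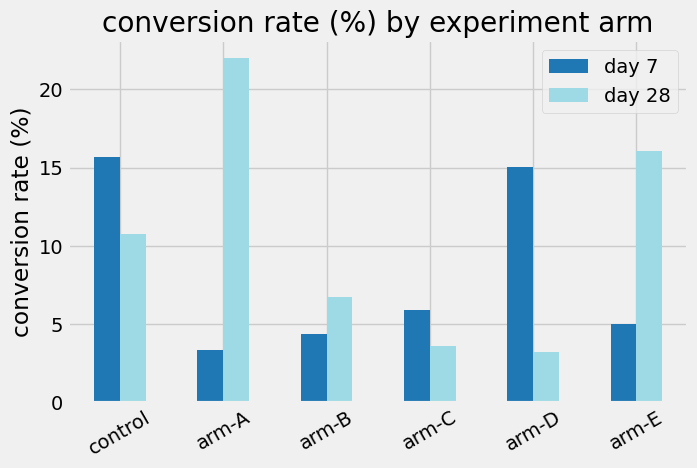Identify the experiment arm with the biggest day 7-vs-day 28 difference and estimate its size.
arm-A: day 7 ≈ 4, day 28 ≈ 22 → gap ≈ 18. Next-largest (arm-D) is only ≈ 12.

arm-A, ≈ 18 %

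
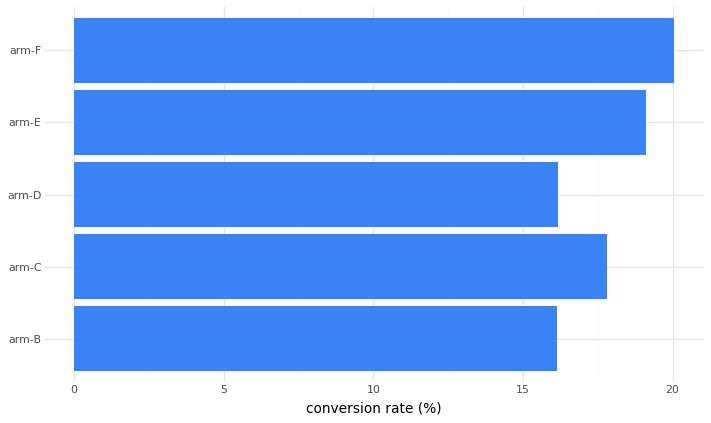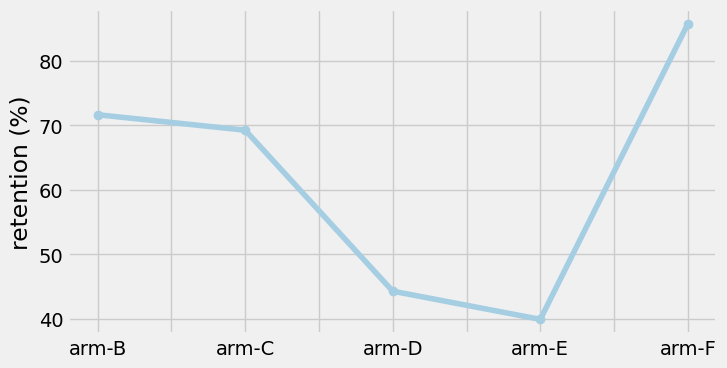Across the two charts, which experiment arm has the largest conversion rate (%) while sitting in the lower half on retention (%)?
Chart 2 median retention (%) ≈ 70; below-median experiment arms: arm-D, arm-E. Among those, arm-E has the highest conversion rate (%) (≈ 20).

arm-E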